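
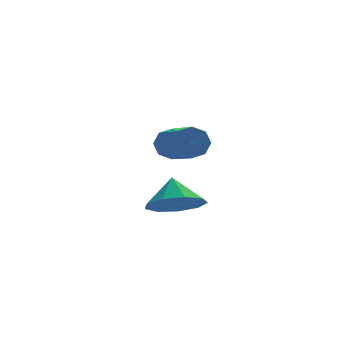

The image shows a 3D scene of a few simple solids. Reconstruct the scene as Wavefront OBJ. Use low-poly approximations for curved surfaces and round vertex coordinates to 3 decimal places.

v -1.236 0.406 2.386
v -0.819 0.295 1.9
v -0.467 -1.657 2.648
v -0.884 -1.546 3.134
v -0.597 0.488 2.3
v -0.245 -1.464 3.049
v -0.749 0.634 2.751
v -0.397 -1.318 3.5
v -1.186 0.646 2.988
v -0.835 -1.306 3.736
v -1.653 0.517 2.872
v -1.301 -1.435 3.62
v -1.875 0.324 2.471
v -1.523 -1.628 3.22
v -1.723 0.178 2.02
v -1.371 -1.774 2.769
v -1.285 0.166 1.784
v -0.934 -1.786 2.532
v -1.717 -3.885 1.391
v -0.964 -4.374 1.809
v -1.743 -3.175 2.269
v -0.727 -3.878 1.414
v -0.953 -3.385 1.008
v -1.537 -3.126 0.782
v -2.204 -3.223 0.84
v -2.644 -3.629 1.156
v -2.65 -4.156 1.582
v -2.219 -4.556 1.919
v -1.554 -4.642 2.008
f 2 1 5
f 2 5 3
f 3 5 6
f 3 6 4
f 5 1 7
f 5 7 6
f 6 7 8
f 6 8 4
f 7 1 9
f 7 9 8
f 8 9 10
f 8 10 4
f 9 1 11
f 9 11 10
f 10 11 12
f 10 12 4
f 11 1 13
f 11 13 12
f 12 13 14
f 12 14 4
f 13 1 15
f 13 15 14
f 14 15 16
f 14 16 4
f 15 1 17
f 15 17 16
f 16 17 18
f 16 18 4
f 17 1 2
f 17 2 18
f 18 2 3
f 18 3 4
f 20 19 22
f 20 22 21
f 22 19 23
f 22 23 21
f 23 19 24
f 23 24 21
f 24 19 25
f 24 25 21
f 25 19 26
f 25 26 21
f 26 19 27
f 26 27 21
f 27 19 28
f 27 28 21
f 28 19 29
f 28 29 21
f 29 19 20
f 29 20 21



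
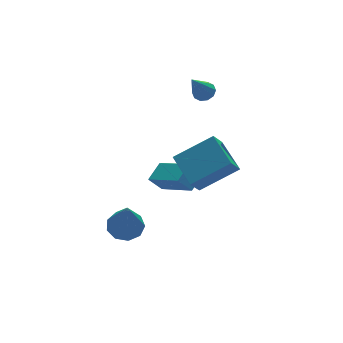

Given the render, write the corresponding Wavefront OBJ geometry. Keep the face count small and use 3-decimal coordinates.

v 2.493 0.3 1.543
v 2.817 0.578 1.822
v 1.707 -0.08 2.837
v 2.579 0.766 1.733
v 2.309 0.775 1.571
v 2.109 0.603 1.399
v 2.055 0.315 1.282
v 2.169 0.022 1.265
v 2.406 -0.166 1.354
v 2.677 -0.175 1.516
v 2.877 -0.003 1.688
v 2.93 0.285 1.805
v -2.284 -1.968 -3.382
v -1.535 -1.842 -3.202
v -2.616 -2.832 -1.398
v -1.829 -1.418 -3.066
v -2.336 -1.251 -3.079
v -2.818 -1.419 -3.233
v -3.05 -1.844 -3.457
v -2.924 -2.327 -3.646
v -2.498 -2.641 -3.712
v -1.972 -2.641 -3.623
v -1.592 -2.325 -3.422
v 0.782 -4.983 1.605
v 0.799 -3.526 2.163
v -0.789 -4.604 0.663
v -0.772 -3.147 1.221
v 1.352 -4.673 0.779
v 1.369 -3.216 1.337
v -0.219 -4.294 -0.163
v -0.202 -2.837 0.395
v 0.883 -1.668 -2.71
v 0.388 -1.403 -2.085
v 0.439 0.109 -3.815
v -0.056 0.374 -3.19
v 1.656 -1.214 -2.29
v 1.161 -0.949 -1.665
v 1.212 0.563 -3.395
v 0.717 0.828 -2.77
f 2 1 4
f 2 4 3
f 4 1 5
f 4 5 3
f 5 1 6
f 5 6 3
f 6 1 7
f 6 7 3
f 7 1 8
f 7 8 3
f 8 1 9
f 8 9 3
f 9 1 10
f 9 10 3
f 10 1 11
f 10 11 3
f 11 1 12
f 11 12 3
f 12 1 2
f 12 2 3
f 14 13 16
f 14 16 15
f 16 13 17
f 16 17 15
f 17 13 18
f 17 18 15
f 18 13 19
f 18 19 15
f 19 13 20
f 19 20 15
f 20 13 21
f 20 21 15
f 21 13 22
f 21 22 15
f 22 13 23
f 22 23 15
f 23 13 14
f 23 14 15
f 25 27 24
f 28 25 24
f 24 27 26
f 26 28 24
f 25 31 27
f 29 25 28
f 29 31 25
f 27 31 26
f 30 28 26
f 26 31 30
f 30 29 28
f 31 29 30
f 33 35 32
f 36 33 32
f 32 35 34
f 34 36 32
f 33 39 35
f 37 33 36
f 37 39 33
f 35 39 34
f 38 36 34
f 34 39 38
f 38 37 36
f 39 37 38



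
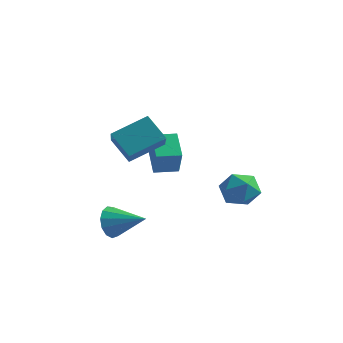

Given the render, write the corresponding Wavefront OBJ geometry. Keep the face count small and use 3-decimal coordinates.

v -1.971 -2.314 0.967
v -0.886 -3.807 2.052
v -0.945 -0.933 1.843
v 0.139 -2.426 2.927
v -0.939 -2.374 -0.147
v 0.145 -3.867 0.937
v 0.086 -0.993 0.728
v 1.171 -2.486 1.813
v -2.285 1.473 -2.447
v -3.244 2.465 -1.561
v -1.399 2.327 -2.444
v -2.359 3.319 -1.558
v -1.661 0.821 -1.042
v -2.621 1.813 -0.156
v -0.776 1.675 -1.039
v -1.735 2.667 -0.153
v 2.097 1.843 -1.876
v 2.898 2.122 -2.514
v 2.582 0.198 -1.986
v 3.383 0.477 -2.624
v 3.399 0.756 -1.6
v 3.099 1.773 -1.532
v 2.381 0.547 -2.968
v 2.081 1.564 -2.9
v 3.074 1.321 -3.189
v 3.703 1.45 -2.344
v 1.777 0.87 -2.156
v 2.406 0.999 -1.311
v -1.462 -3.059 -3.832
v -1.152 -3.422 -4.63
v 0.262 -2.781 -3.288
v -1.208 -2.908 -4.714
v -1.345 -2.442 -4.518
v -1.519 -2.171 -4.105
v -1.675 -2.182 -3.604
v -1.764 -2.472 -3.177
v -1.757 -2.948 -2.957
v -1.656 -3.459 -3.016
v -1.494 -3.843 -3.333
v -1.322 -3.978 -3.809
v -1.194 -3.821 -4.293
f 2 4 1
f 5 2 1
f 1 4 3
f 3 5 1
f 2 8 4
f 6 2 5
f 6 8 2
f 4 8 3
f 7 5 3
f 3 8 7
f 7 6 5
f 8 6 7
f 10 12 9
f 13 10 9
f 9 12 11
f 11 13 9
f 10 16 12
f 14 10 13
f 14 16 10
f 12 16 11
f 15 13 11
f 11 16 15
f 15 14 13
f 16 14 15
f 17 28 22
f 17 22 18
f 17 18 24
f 17 24 27
f 17 27 28
f 18 22 26
f 22 28 21
f 28 27 19
f 27 24 23
f 24 18 25
f 20 26 21
f 20 21 19
f 20 19 23
f 20 23 25
f 20 25 26
f 21 26 22
f 19 21 28
f 23 19 27
f 25 23 24
f 26 25 18
f 30 29 32
f 30 32 31
f 32 29 33
f 32 33 31
f 33 29 34
f 33 34 31
f 34 29 35
f 34 35 31
f 35 29 36
f 35 36 31
f 36 29 37
f 36 37 31
f 37 29 38
f 37 38 31
f 38 29 39
f 38 39 31
f 39 29 40
f 39 40 31
f 40 29 41
f 40 41 31
f 41 29 30
f 41 30 31



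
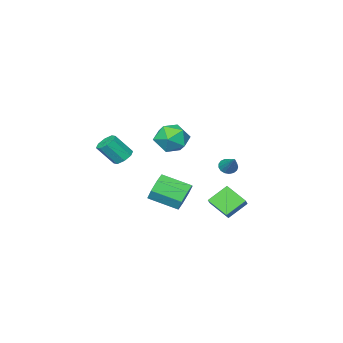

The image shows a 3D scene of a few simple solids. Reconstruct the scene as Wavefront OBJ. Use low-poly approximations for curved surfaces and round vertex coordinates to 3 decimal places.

v 0.603 1.543 -0.626
v 0.942 2.092 0.071
v 1.855 0.726 0.703
v 1.517 0.177 0.006
v 0.321 1.761 0.254
v 1.234 0.396 0.886
v -0.135 1.303 -0.078
v 0.779 -0.063 0.554
v -0.158 0.985 -0.731
v 0.755 -0.381 -0.1
v 0.265 0.994 -1.323
v 1.178 -0.372 -0.691
v 0.886 1.324 -1.506
v 1.799 -0.041 -0.874
v 1.341 1.783 -1.174
v 2.255 0.417 -0.542
v 1.365 2.101 -0.52
v 2.278 0.735 0.111
v 2.797 -0.863 2.194
v 3.168 -0.329 2.217
v 3.893 -0.883 3.37
v 3.523 -1.417 3.346
v 2.757 -0.289 2.495
v 3.483 -0.842 3.648
v 2.37 -0.584 2.597
v 3.096 -1.138 3.749
v 2.233 -1.043 2.462
v 2.959 -1.597 3.615
v 2.427 -1.397 2.17
v 3.152 -1.951 3.323
v 2.837 -1.438 1.892
v 3.563 -1.991 3.045
v 3.224 -1.142 1.791
v 3.95 -1.696 2.943
v 3.361 -0.683 1.925
v 4.087 -1.237 3.078
v -3.297 0.72 0.279
v -2.792 0.662 0.07
v -2.743 1.8 1.321
v -2.898 0.855 -0.074
v -3.095 1.017 -0.137
v -3.339 1.111 -0.105
v -3.573 1.116 0.015
v -3.744 1.029 0.196
v -3.813 0.872 0.396
v -3.763 0.68 0.569
v -3.607 0.497 0.675
v -3.38 0.365 0.691
v -3.134 0.314 0.613
v -2.925 0.356 0.458
v -2.802 0.482 0.262
v -3.578 -2.621 1.422
v -2.798 -2.379 2.212
v -2.422 -3.821 0.648
v -1.642 -3.579 1.438
v -2.588 -4.139 1.725
v -3.302 -3.397 2.204
v -1.918 -2.803 0.656
v -2.632 -2.061 1.135
v -1.772 -2.492 1.738
v -2.186 -3.318 2.399
v -3.034 -2.882 0.461
v -3.448 -3.708 1.122
v -0.021 2.783 -0.814
v -1.071 3.114 0.018
v -0.241 3.959 -1.56
v -1.291 4.29 -0.727
v 0.571 3.25 -0.253
v -0.479 3.581 0.58
v 0.351 4.426 -0.998
v -0.699 4.757 -0.166
f 2 1 5
f 2 5 3
f 3 5 6
f 3 6 4
f 5 1 7
f 5 7 6
f 6 7 8
f 6 8 4
f 7 1 9
f 7 9 8
f 8 9 10
f 8 10 4
f 9 1 11
f 9 11 10
f 10 11 12
f 10 12 4
f 11 1 13
f 11 13 12
f 12 13 14
f 12 14 4
f 13 1 15
f 13 15 14
f 14 15 16
f 14 16 4
f 15 1 17
f 15 17 16
f 16 17 18
f 16 18 4
f 17 1 2
f 17 2 18
f 18 2 3
f 18 3 4
f 20 19 23
f 20 23 21
f 21 23 24
f 21 24 22
f 23 19 25
f 23 25 24
f 24 25 26
f 24 26 22
f 25 19 27
f 25 27 26
f 26 27 28
f 26 28 22
f 27 19 29
f 27 29 28
f 28 29 30
f 28 30 22
f 29 19 31
f 29 31 30
f 30 31 32
f 30 32 22
f 31 19 33
f 31 33 32
f 32 33 34
f 32 34 22
f 33 19 35
f 33 35 34
f 34 35 36
f 34 36 22
f 35 19 20
f 35 20 36
f 36 20 21
f 36 21 22
f 38 37 40
f 38 40 39
f 40 37 41
f 40 41 39
f 41 37 42
f 41 42 39
f 42 37 43
f 42 43 39
f 43 37 44
f 43 44 39
f 44 37 45
f 44 45 39
f 45 37 46
f 45 46 39
f 46 37 47
f 46 47 39
f 47 37 48
f 47 48 39
f 48 37 49
f 48 49 39
f 49 37 50
f 49 50 39
f 50 37 51
f 50 51 39
f 51 37 38
f 51 38 39
f 52 63 57
f 52 57 53
f 52 53 59
f 52 59 62
f 52 62 63
f 53 57 61
f 57 63 56
f 63 62 54
f 62 59 58
f 59 53 60
f 55 61 56
f 55 56 54
f 55 54 58
f 55 58 60
f 55 60 61
f 56 61 57
f 54 56 63
f 58 54 62
f 60 58 59
f 61 60 53
f 65 67 64
f 68 65 64
f 64 67 66
f 66 68 64
f 65 71 67
f 69 65 68
f 69 71 65
f 67 71 66
f 70 68 66
f 66 71 70
f 70 69 68
f 71 69 70



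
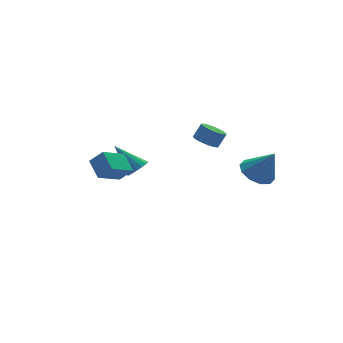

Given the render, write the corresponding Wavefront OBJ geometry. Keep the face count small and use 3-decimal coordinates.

v -1.138 2.937 -4.442
v -0.493 3.317 -4.401
v -1.962 4.183 -3.038
v -0.676 3.486 -4.659
v -0.965 3.53 -4.867
v -1.294 3.438 -4.978
v -1.587 3.231 -4.966
v -1.777 2.956 -4.834
v -1.821 2.678 -4.612
v -1.709 2.458 -4.352
v -1.466 2.348 -4.111
v -1.147 2.373 -3.947
v -0.827 2.527 -3.896
v -0.578 2.775 -3.97
v -0.458 3.06 -4.152
v 2.991 -3.04 -2.529
v 3.783 -3.556 -3.052
v 3.629 -3.74 -0.871
v 4.008 -2.951 -2.883
v 3.844 -2.38 -2.579
v 3.355 -2.061 -2.256
v 2.727 -2.115 -2.037
v 2.199 -2.523 -2.007
v 1.974 -3.129 -2.176
v 2.138 -3.7 -2.48
v 2.627 -4.019 -2.803
v 3.255 -3.964 -3.021
v -4.81 0.364 -2.546
v -4.772 1.511 -1.894
v -3.324 0.8 -3.401
v -3.286 1.948 -2.75
v -4.214 -0.108 -1.75
v -4.176 1.04 -1.099
v -2.728 0.329 -2.606
v -2.69 1.476 -1.954
v 3.076 2.796 -3.399
v 3.723 2.514 -3.797
v 4.271 2.563 -2.938
v 3.624 2.844 -2.541
v 3.738 2.969 -3.832
v 4.287 3.018 -2.974
v 3.543 3.369 -3.73
v 4.091 3.417 -2.871
v 3.199 3.587 -3.523
v 3.748 3.635 -2.664
v 2.817 3.553 -3.277
v 3.365 3.602 -2.418
v 2.516 3.279 -3.069
v 3.065 3.328 -2.211
v 2.393 2.852 -2.967
v 2.942 2.9 -2.108
v 2.487 2.407 -3.001
v 3.036 2.455 -2.143
v 2.768 2.085 -3.162
v 3.316 2.133 -2.304
v 3.146 1.989 -3.399
v 3.695 2.037 -2.54
v 3.502 2.149 -3.635
v 4.051 2.198 -2.777
f 2 1 4
f 2 4 3
f 4 1 5
f 4 5 3
f 5 1 6
f 5 6 3
f 6 1 7
f 6 7 3
f 7 1 8
f 7 8 3
f 8 1 9
f 8 9 3
f 9 1 10
f 9 10 3
f 10 1 11
f 10 11 3
f 11 1 12
f 11 12 3
f 12 1 13
f 12 13 3
f 13 1 14
f 13 14 3
f 14 1 15
f 14 15 3
f 15 1 2
f 15 2 3
f 17 16 19
f 17 19 18
f 19 16 20
f 19 20 18
f 20 16 21
f 20 21 18
f 21 16 22
f 21 22 18
f 22 16 23
f 22 23 18
f 23 16 24
f 23 24 18
f 24 16 25
f 24 25 18
f 25 16 26
f 25 26 18
f 26 16 27
f 26 27 18
f 27 16 17
f 27 17 18
f 29 31 28
f 32 29 28
f 28 31 30
f 30 32 28
f 29 35 31
f 33 29 32
f 33 35 29
f 31 35 30
f 34 32 30
f 30 35 34
f 34 33 32
f 35 33 34
f 37 36 40
f 37 40 38
f 38 40 41
f 38 41 39
f 40 36 42
f 40 42 41
f 41 42 43
f 41 43 39
f 42 36 44
f 42 44 43
f 43 44 45
f 43 45 39
f 44 36 46
f 44 46 45
f 45 46 47
f 45 47 39
f 46 36 48
f 46 48 47
f 47 48 49
f 47 49 39
f 48 36 50
f 48 50 49
f 49 50 51
f 49 51 39
f 50 36 52
f 50 52 51
f 51 52 53
f 51 53 39
f 52 36 54
f 52 54 53
f 53 54 55
f 53 55 39
f 54 36 56
f 54 56 55
f 55 56 57
f 55 57 39
f 56 36 58
f 56 58 57
f 57 58 59
f 57 59 39
f 58 36 37
f 58 37 59
f 59 37 38
f 59 38 39



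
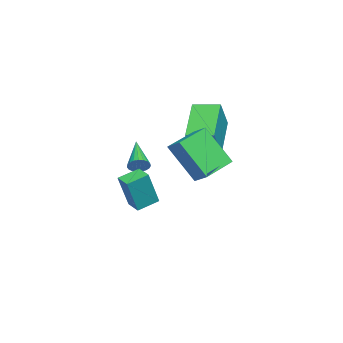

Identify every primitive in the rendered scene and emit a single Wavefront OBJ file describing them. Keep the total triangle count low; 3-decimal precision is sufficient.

v -1.114 -0.938 -2.083
v -0.843 -0.874 -1.62
v -2.626 -1.502 -1.117
v -0.936 -0.672 -1.648
v -1.06 -0.516 -1.751
v -1.193 -0.432 -1.911
v -1.313 -0.436 -2.101
v -1.398 -0.527 -2.288
v -1.435 -0.689 -2.439
v -1.416 -0.894 -2.529
v -1.344 -1.107 -2.541
v -1.233 -1.29 -2.475
v -1.102 -1.413 -2.34
v -0.972 -1.453 -2.161
v -0.867 -1.405 -1.969
v -0.805 -1.275 -1.796
v -0.796 -1.088 -1.673
v 2.651 2.571 1.514
v 3.038 3.187 1.934
v 2.723 3.766 -0.308
v 3.109 4.382 0.112
v 4.231 1.858 1.108
v 4.617 2.474 1.528
v 4.302 3.053 -0.714
v 4.689 3.669 -0.294
v -1.492 -0.537 -3.983
v -0.807 -0.835 -2.138
v -0.905 0.067 -4.102
v -0.221 -0.232 -2.258
v -0.759 -1.328 -4.382
v -0.075 -1.627 -2.538
v -0.173 -0.725 -4.502
v 0.512 -1.023 -2.657
v -0.047 1.855 -0.714
v -1.803 1.71 0.586
v -0.084 3.141 -0.621
v -1.841 2.996 0.679
v 1.021 1.784 0.721
v -0.736 1.639 2.021
v 0.983 3.07 0.814
v -0.773 2.925 2.114
f 2 1 4
f 2 4 3
f 4 1 5
f 4 5 3
f 5 1 6
f 5 6 3
f 6 1 7
f 6 7 3
f 7 1 8
f 7 8 3
f 8 1 9
f 8 9 3
f 9 1 10
f 9 10 3
f 10 1 11
f 10 11 3
f 11 1 12
f 11 12 3
f 12 1 13
f 12 13 3
f 13 1 14
f 13 14 3
f 14 1 15
f 14 15 3
f 15 1 16
f 15 16 3
f 16 1 17
f 16 17 3
f 17 1 2
f 17 2 3
f 19 21 18
f 22 19 18
f 18 21 20
f 20 22 18
f 19 25 21
f 23 19 22
f 23 25 19
f 21 25 20
f 24 22 20
f 20 25 24
f 24 23 22
f 25 23 24
f 27 29 26
f 30 27 26
f 26 29 28
f 28 30 26
f 27 33 29
f 31 27 30
f 31 33 27
f 29 33 28
f 32 30 28
f 28 33 32
f 32 31 30
f 33 31 32
f 35 37 34
f 38 35 34
f 34 37 36
f 36 38 34
f 35 41 37
f 39 35 38
f 39 41 35
f 37 41 36
f 40 38 36
f 36 41 40
f 40 39 38
f 41 39 40



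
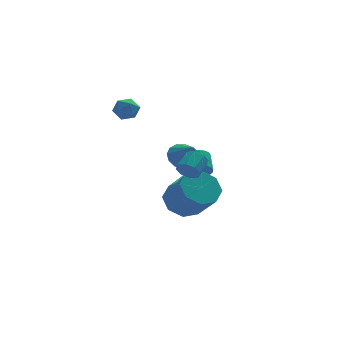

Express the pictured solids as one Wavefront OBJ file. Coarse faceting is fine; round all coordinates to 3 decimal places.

v -2.325 -3.794 1.388
v -1.888 -3.929 0.999
v -1.299 -3.241 1.423
v -1.735 -3.106 1.812
v -2.165 -3.596 0.845
v -1.575 -2.908 1.268
v -2.535 -3.38 1.008
v -1.946 -2.692 1.432
v -2.782 -3.406 1.395
v -2.193 -2.718 1.818
v -2.761 -3.659 1.777
v -2.172 -2.971 2.201
v -2.485 -3.992 1.932
v -1.895 -3.304 2.355
v -2.114 -4.208 1.768
v -1.525 -3.52 2.192
v -1.867 -4.182 1.382
v -1.278 -3.494 1.805
v -0.208 2.268 -1.768
v 0.472 2.257 -1.884
v 0.589 3.221 -1.287
v -0.092 3.232 -1.172
v 0.385 2.399 -2.096
v 0.502 3.363 -1.499
v 0.208 2.52 -2.258
v 0.324 3.485 -1.661
v -0.033 2.604 -2.345
v 0.084 3.568 -1.748
v -0.3 2.636 -2.345
v -0.184 3.6 -1.748
v -0.554 2.612 -2.257
v -0.437 3.576 -1.66
v -0.754 2.536 -2.094
v -0.638 3.5 -1.498
v -0.872 2.419 -1.882
v -0.755 3.383 -1.286
v -0.889 2.279 -1.653
v -0.772 3.243 -1.056
v -0.802 2.137 -1.441
v -0.685 3.101 -0.844
v -0.624 2.015 -1.279
v -0.508 2.98 -0.682
v -0.384 1.932 -1.192
v -0.267 2.896 -0.595
v -0.116 1.9 -1.192
v 0 2.864 -0.595
v 0.137 1.924 -1.28
v 0.254 2.888 -0.683
v 0.338 2 -1.442
v 0.454 2.964 -0.846
v 0.455 2.117 -1.654
v 0.572 3.081 -1.058
v -1.201 1.318 -0.198
v -0.6 1.863 0.114
v -0.959 0.502 0.758
v -0.983 1.985 0.316
v -1.425 1.928 0.38
v -1.808 1.708 0.289
v -2.027 1.383 0.068
v -2.026 1.041 -0.225
v -1.803 0.773 -0.51
v -1.42 0.65 -0.712
v -0.977 0.707 -0.776
v -0.595 0.927 -0.685
v -0.376 1.252 -0.464
v -0.377 1.595 -0.171
v -1.284 1.149 -3.05
v -0.703 0.575 -3.787
v -0.175 -0.764 -2.327
v -0.756 -0.189 -1.59
v -0.244 1.17 -3.407
v 0.284 -0.169 -1.948
v -0.394 1.753 -2.819
v 0.134 0.414 -1.359
v -1.065 1.982 -2.365
v -0.537 0.643 -0.906
v -1.865 1.724 -2.313
v -1.337 0.385 -0.853
v -2.324 1.129 -2.692
v -1.796 -0.21 -1.233
v -2.174 0.546 -3.281
v -1.646 -0.793 -1.821
v -1.503 0.317 -3.734
v -0.975 -1.022 -2.275
v -4.053 1.876 2.669
v -3.477 1.937 3.071
v -4.423 1.023 3.329
v -3.847 1.084 3.731
v -4.336 1.592 3.736
v -4.107 2.118 3.328
v -3.793 0.842 3.072
v -3.564 1.368 2.664
v -3.316 1.298 3.319
v -3.652 1.761 3.73
v -4.248 1.199 2.67
v -4.584 1.662 3.081
f 2 1 5
f 2 5 3
f 3 5 6
f 3 6 4
f 5 1 7
f 5 7 6
f 6 7 8
f 6 8 4
f 7 1 9
f 7 9 8
f 8 9 10
f 8 10 4
f 9 1 11
f 9 11 10
f 10 11 12
f 10 12 4
f 11 1 13
f 11 13 12
f 12 13 14
f 12 14 4
f 13 1 15
f 13 15 14
f 14 15 16
f 14 16 4
f 15 1 17
f 15 17 16
f 16 17 18
f 16 18 4
f 17 1 2
f 17 2 18
f 18 2 3
f 18 3 4
f 20 19 23
f 20 23 21
f 21 23 24
f 21 24 22
f 23 19 25
f 23 25 24
f 24 25 26
f 24 26 22
f 25 19 27
f 25 27 26
f 26 27 28
f 26 28 22
f 27 19 29
f 27 29 28
f 28 29 30
f 28 30 22
f 29 19 31
f 29 31 30
f 30 31 32
f 30 32 22
f 31 19 33
f 31 33 32
f 32 33 34
f 32 34 22
f 33 19 35
f 33 35 34
f 34 35 36
f 34 36 22
f 35 19 37
f 35 37 36
f 36 37 38
f 36 38 22
f 37 19 39
f 37 39 38
f 38 39 40
f 38 40 22
f 39 19 41
f 39 41 40
f 40 41 42
f 40 42 22
f 41 19 43
f 41 43 42
f 42 43 44
f 42 44 22
f 43 19 45
f 43 45 44
f 44 45 46
f 44 46 22
f 45 19 47
f 45 47 46
f 46 47 48
f 46 48 22
f 47 19 49
f 47 49 48
f 48 49 50
f 48 50 22
f 49 19 51
f 49 51 50
f 50 51 52
f 50 52 22
f 51 19 20
f 51 20 52
f 52 20 21
f 52 21 22
f 54 53 56
f 54 56 55
f 56 53 57
f 56 57 55
f 57 53 58
f 57 58 55
f 58 53 59
f 58 59 55
f 59 53 60
f 59 60 55
f 60 53 61
f 60 61 55
f 61 53 62
f 61 62 55
f 62 53 63
f 62 63 55
f 63 53 64
f 63 64 55
f 64 53 65
f 64 65 55
f 65 53 66
f 65 66 55
f 66 53 54
f 66 54 55
f 68 67 71
f 68 71 69
f 69 71 72
f 69 72 70
f 71 67 73
f 71 73 72
f 72 73 74
f 72 74 70
f 73 67 75
f 73 75 74
f 74 75 76
f 74 76 70
f 75 67 77
f 75 77 76
f 76 77 78
f 76 78 70
f 77 67 79
f 77 79 78
f 78 79 80
f 78 80 70
f 79 67 81
f 79 81 80
f 80 81 82
f 80 82 70
f 81 67 83
f 81 83 82
f 82 83 84
f 82 84 70
f 83 67 68
f 83 68 84
f 84 68 69
f 84 69 70
f 85 96 90
f 85 90 86
f 85 86 92
f 85 92 95
f 85 95 96
f 86 90 94
f 90 96 89
f 96 95 87
f 95 92 91
f 92 86 93
f 88 94 89
f 88 89 87
f 88 87 91
f 88 91 93
f 88 93 94
f 89 94 90
f 87 89 96
f 91 87 95
f 93 91 92
f 94 93 86



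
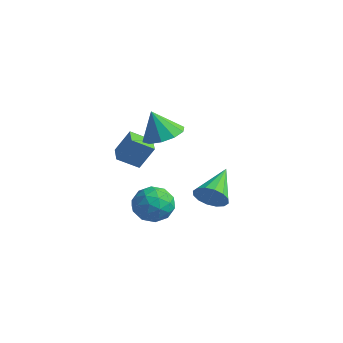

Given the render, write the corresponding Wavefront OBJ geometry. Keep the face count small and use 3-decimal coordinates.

v -4.162 0.567 -2.484
v -3.191 0.778 -2.052
v -4.069 -1.078 -1.888
v -3.098 -0.867 -1.456
v -3.987 -0.41 -1.04
v -4.045 0.607 -1.408
v -3.215 -0.907 -2.532
v -3.273 0.11 -2.9
v -2.606 -0.133 -2.082
v -3.083 0.174 -1.16
v -4.177 -0.474 -2.78
v -4.654 -0.167 -1.858
v -3.684 0.817 -2.32
v -3.576 -1.117 -1.62
v -4.098 -0.848 -1.375
v -3.528 -0.724 -1.121
v -4.186 0.717 -1.942
v -3.616 0.841 -1.688
v -4.084 0.142 -1.093
v -3.644 -1.141 -2.252
v -3.074 -1.017 -1.998
v -3.732 0.424 -2.819
v -3.162 0.548 -2.565
v -3.176 -0.442 -2.847
v -2.77 0.405 -2.084
v -2.716 -0.562 -1.734
v -2.785 -0.585 -2.366
v -2.818 0.013 -2.583
v -3.051 0.586 -1.542
v -2.996 -0.381 -1.192
v -3.519 -0.112 -0.947
v -3.552 0.486 -1.163
v -2.707 0.051 -1.559
v -4.264 0.081 -2.748
v -4.209 -0.886 -2.398
v -3.708 -0.786 -2.777
v -3.741 -0.188 -2.993
v -4.544 0.262 -2.206
v -4.49 -0.705 -1.856
v -4.442 -0.313 -1.357
v -4.475 0.285 -1.574
v -4.553 -0.351 -2.381
v -2.538 -0.505 3.189
v -1.676 -0.106 3.562
v -3.002 -0.815 4.591
v -2.104 0.356 3.523
v -2.697 0.489 3.355
v -3.229 0.242 3.125
v -3.497 -0.29 2.918
v -3.399 -0.904 2.815
v -2.971 -1.366 2.855
v -2.378 -1.498 3.022
v -1.846 -1.252 3.253
v -1.578 -0.72 3.459
v -1.249 1.212 -1.016
v -0.81 1.031 -0.275
v -2.011 2.928 -0.144
v -0.524 1.284 -0.524
v -0.432 1.517 -0.904
v -0.559 1.669 -1.314
v -0.871 1.699 -1.644
v -1.285 1.597 -1.806
v -1.689 1.393 -1.756
v -1.975 1.14 -1.508
v -2.067 0.906 -1.128
v -1.94 0.754 -0.718
v -1.628 0.725 -0.388
v -1.214 0.826 -0.226
v -3.82 -0.918 1.287
v -4.44 -1.731 1.895
v -3.398 -0.372 2.448
v -4.018 -1.186 3.056
v -2.962 -1.574 1.284
v -3.582 -2.388 1.892
v -2.54 -1.029 2.445
v -3.16 -1.842 3.053
f 1 38 17
f 38 12 41
f 17 41 6
f 38 41 17
f 1 17 13
f 17 6 18
f 13 18 2
f 17 18 13
f 1 13 22
f 13 2 23
f 22 23 8
f 13 23 22
f 1 22 34
f 22 8 37
f 34 37 11
f 22 37 34
f 1 34 38
f 34 11 42
f 38 42 12
f 34 42 38
f 2 18 29
f 18 6 32
f 29 32 10
f 18 32 29
f 6 41 19
f 41 12 40
f 19 40 5
f 41 40 19
f 12 42 39
f 42 11 35
f 39 35 3
f 42 35 39
f 11 37 36
f 37 8 24
f 36 24 7
f 37 24 36
f 8 23 28
f 23 2 25
f 28 25 9
f 23 25 28
f 4 30 16
f 30 10 31
f 16 31 5
f 30 31 16
f 4 16 14
f 16 5 15
f 14 15 3
f 16 15 14
f 4 14 21
f 14 3 20
f 21 20 7
f 14 20 21
f 4 21 26
f 21 7 27
f 26 27 9
f 21 27 26
f 4 26 30
f 26 9 33
f 30 33 10
f 26 33 30
f 5 31 19
f 31 10 32
f 19 32 6
f 31 32 19
f 3 15 39
f 15 5 40
f 39 40 12
f 15 40 39
f 7 20 36
f 20 3 35
f 36 35 11
f 20 35 36
f 9 27 28
f 27 7 24
f 28 24 8
f 27 24 28
f 10 33 29
f 33 9 25
f 29 25 2
f 33 25 29
f 44 43 46
f 44 46 45
f 46 43 47
f 46 47 45
f 47 43 48
f 47 48 45
f 48 43 49
f 48 49 45
f 49 43 50
f 49 50 45
f 50 43 51
f 50 51 45
f 51 43 52
f 51 52 45
f 52 43 53
f 52 53 45
f 53 43 54
f 53 54 45
f 54 43 44
f 54 44 45
f 56 55 58
f 56 58 57
f 58 55 59
f 58 59 57
f 59 55 60
f 59 60 57
f 60 55 61
f 60 61 57
f 61 55 62
f 61 62 57
f 62 55 63
f 62 63 57
f 63 55 64
f 63 64 57
f 64 55 65
f 64 65 57
f 65 55 66
f 65 66 57
f 66 55 67
f 66 67 57
f 67 55 68
f 67 68 57
f 68 55 56
f 68 56 57
f 70 72 69
f 73 70 69
f 69 72 71
f 71 73 69
f 70 76 72
f 74 70 73
f 74 76 70
f 72 76 71
f 75 73 71
f 71 76 75
f 75 74 73
f 76 74 75



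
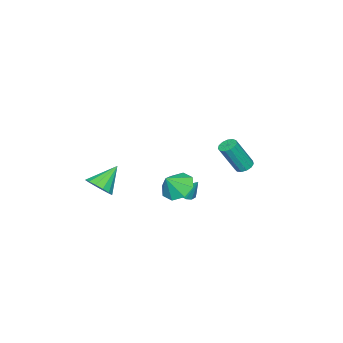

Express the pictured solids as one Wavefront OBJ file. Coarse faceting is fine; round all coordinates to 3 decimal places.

v 3.806 -3.697 1.7
v 4.327 -3.068 2.077
v 2.554 -3.343 2.84
v 4.089 -2.844 1.745
v 3.775 -2.849 1.401
v 3.469 -3.081 1.138
v 3.253 -3.478 1.025
v 3.186 -3.934 1.093
v 3.285 -4.327 1.323
v 3.523 -4.551 1.655
v 3.838 -4.546 1.999
v 4.143 -4.314 2.263
v 4.359 -3.916 2.376
v 4.426 -3.46 2.308
v -4.148 0.596 0.702
v -3.602 0.747 0.538
v -2.866 0.075 2.375
v -3.412 -0.076 2.538
v -3.732 1.014 0.688
v -2.996 0.342 2.525
v -3.994 1.148 0.842
v -3.258 0.476 2.679
v -4.305 1.107 0.952
v -3.569 0.434 2.788
v -4.567 0.904 0.982
v -3.83 0.231 2.819
v -4.695 0.603 0.923
v -3.959 -0.07 2.76
v -4.65 0.3 0.794
v -3.913 -0.373 2.631
v -4.445 0.091 0.636
v -3.709 -0.582 2.472
v -4.146 0.042 0.498
v -3.41 -0.63 2.335
v -3.848 0.17 0.425
v -3.112 -0.503 2.262
v -3.645 0.433 0.44
v -2.909 -0.24 2.277
v 0.094 -0.456 0.412
v 0.506 -0.781 0.576
v 0.226 0.316 1.608
v 0.64 -0.526 0.397
v 0.565 -0.243 0.223
v 0.311 -0.042 0.121
v -0.026 0.001 0.13
v -0.317 -0.13 0.247
v -0.451 -0.386 0.427
v -0.376 -0.668 0.6
v -0.122 -0.87 0.702
v 0.215 -0.913 0.693
v 3.189 0.92 3.044
v 3.982 1.086 2.458
v 3.931 0.66 3.976
v 3.748 1.718 2.821
v 3.187 1.883 3.314
v 2.627 1.484 3.649
v 2.395 0.754 3.63
v 2.629 0.122 3.267
v 3.19 -0.043 2.774
v 3.751 0.357 2.439
f 2 1 4
f 2 4 3
f 4 1 5
f 4 5 3
f 5 1 6
f 5 6 3
f 6 1 7
f 6 7 3
f 7 1 8
f 7 8 3
f 8 1 9
f 8 9 3
f 9 1 10
f 9 10 3
f 10 1 11
f 10 11 3
f 11 1 12
f 11 12 3
f 12 1 13
f 12 13 3
f 13 1 14
f 13 14 3
f 14 1 2
f 14 2 3
f 16 15 19
f 16 19 17
f 17 19 20
f 17 20 18
f 19 15 21
f 19 21 20
f 20 21 22
f 20 22 18
f 21 15 23
f 21 23 22
f 22 23 24
f 22 24 18
f 23 15 25
f 23 25 24
f 24 25 26
f 24 26 18
f 25 15 27
f 25 27 26
f 26 27 28
f 26 28 18
f 27 15 29
f 27 29 28
f 28 29 30
f 28 30 18
f 29 15 31
f 29 31 30
f 30 31 32
f 30 32 18
f 31 15 33
f 31 33 32
f 32 33 34
f 32 34 18
f 33 15 35
f 33 35 34
f 34 35 36
f 34 36 18
f 35 15 37
f 35 37 36
f 36 37 38
f 36 38 18
f 37 15 16
f 37 16 38
f 38 16 17
f 38 17 18
f 40 39 42
f 40 42 41
f 42 39 43
f 42 43 41
f 43 39 44
f 43 44 41
f 44 39 45
f 44 45 41
f 45 39 46
f 45 46 41
f 46 39 47
f 46 47 41
f 47 39 48
f 47 48 41
f 48 39 49
f 48 49 41
f 49 39 50
f 49 50 41
f 50 39 40
f 50 40 41
f 52 51 54
f 52 54 53
f 54 51 55
f 54 55 53
f 55 51 56
f 55 56 53
f 56 51 57
f 56 57 53
f 57 51 58
f 57 58 53
f 58 51 59
f 58 59 53
f 59 51 60
f 59 60 53
f 60 51 52
f 60 52 53



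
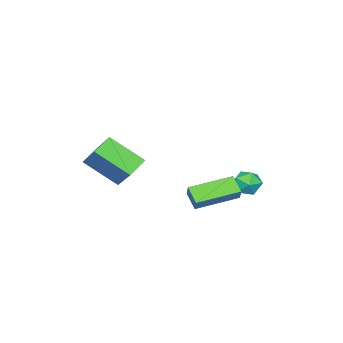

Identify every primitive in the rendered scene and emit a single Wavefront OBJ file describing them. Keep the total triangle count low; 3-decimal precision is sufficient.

v 3.477 -2.717 2.515
v 2.447 -2.582 3.032
v 3.078 -1.083 1.292
v 2.048 -0.948 1.808
v 4.292 -1.532 3.832
v 3.262 -1.397 4.348
v 3.893 0.102 2.608
v 2.863 0.237 3.125
v 1.469 3.896 2.077
v 1.888 4.198 2.739
v 1.912 4.562 1.493
v 2.332 4.863 2.156
v 3.048 2.517 1.704
v 3.468 2.818 2.367
v 3.492 3.182 1.121
v 3.911 3.484 1.783
v -0.964 3.948 0.623
v -0.627 4.354 1.209
v -0.313 2.906 0.971
v 0.024 3.312 1.557
v -0.745 3.141 1.587
v -1.147 3.784 1.373
v 0.207 3.476 0.807
v -0.195 4.119 0.593
v 0.097 4.062 1.323
v -0.492 3.855 1.805
v -0.448 3.405 0.375
v -1.037 3.198 0.857
f 2 4 1
f 5 2 1
f 1 4 3
f 3 5 1
f 2 8 4
f 6 2 5
f 6 8 2
f 4 8 3
f 7 5 3
f 3 8 7
f 7 6 5
f 8 6 7
f 10 12 9
f 13 10 9
f 9 12 11
f 11 13 9
f 10 16 12
f 14 10 13
f 14 16 10
f 12 16 11
f 15 13 11
f 11 16 15
f 15 14 13
f 16 14 15
f 17 28 22
f 17 22 18
f 17 18 24
f 17 24 27
f 17 27 28
f 18 22 26
f 22 28 21
f 28 27 19
f 27 24 23
f 24 18 25
f 20 26 21
f 20 21 19
f 20 19 23
f 20 23 25
f 20 25 26
f 21 26 22
f 19 21 28
f 23 19 27
f 25 23 24
f 26 25 18



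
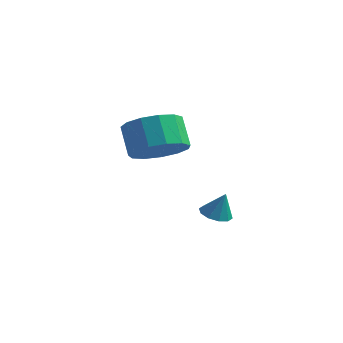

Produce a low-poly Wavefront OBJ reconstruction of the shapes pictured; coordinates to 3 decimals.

v 3.229 -1.217 1.615
v 3.939 -1.752 2.246
v 3.281 -1.337 3.337
v 2.571 -0.803 2.705
v 4.167 -1.187 2.169
v 3.509 -0.772 3.26
v 4.097 -0.631 1.916
v 3.439 -0.216 3.007
v 3.752 -0.262 1.567
v 3.094 0.153 2.658
v 3.241 -0.196 1.233
v 2.582 0.218 2.324
v 2.726 -0.455 1.021
v 2.067 -0.04 2.111
v 2.37 -0.955 0.997
v 1.712 -0.54 2.087
v 2.288 -1.539 1.169
v 1.63 -1.124 2.26
v 2.504 -2.021 1.482
v 1.846 -1.606 2.573
v 2.951 -2.247 1.838
v 2.292 -1.832 2.929
v 3.486 -2.147 2.123
v 2.827 -1.732 3.214
v 3.345 1.918 -2.293
v 3.94 1.833 -2.514
v 3.735 1.982 -1.267
v 3.865 2.222 -2.51
v 3.591 2.494 -2.423
v 3.224 2.546 -2.287
v 2.903 2.358 -2.153
v 2.75 2.002 -2.073
v 2.825 1.614 -2.077
v 3.099 1.342 -2.163
v 3.466 1.289 -2.3
v 3.788 1.477 -2.434
f 2 1 5
f 2 5 3
f 3 5 6
f 3 6 4
f 5 1 7
f 5 7 6
f 6 7 8
f 6 8 4
f 7 1 9
f 7 9 8
f 8 9 10
f 8 10 4
f 9 1 11
f 9 11 10
f 10 11 12
f 10 12 4
f 11 1 13
f 11 13 12
f 12 13 14
f 12 14 4
f 13 1 15
f 13 15 14
f 14 15 16
f 14 16 4
f 15 1 17
f 15 17 16
f 16 17 18
f 16 18 4
f 17 1 19
f 17 19 18
f 18 19 20
f 18 20 4
f 19 1 21
f 19 21 20
f 20 21 22
f 20 22 4
f 21 1 23
f 21 23 22
f 22 23 24
f 22 24 4
f 23 1 2
f 23 2 24
f 24 2 3
f 24 3 4
f 26 25 28
f 26 28 27
f 28 25 29
f 28 29 27
f 29 25 30
f 29 30 27
f 30 25 31
f 30 31 27
f 31 25 32
f 31 32 27
f 32 25 33
f 32 33 27
f 33 25 34
f 33 34 27
f 34 25 35
f 34 35 27
f 35 25 36
f 35 36 27
f 36 25 26
f 36 26 27



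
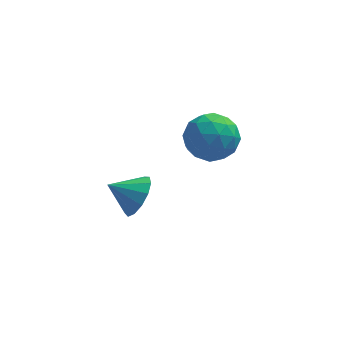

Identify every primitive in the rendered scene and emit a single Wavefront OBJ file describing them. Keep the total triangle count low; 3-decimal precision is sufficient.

v -1.22 -1.306 1.231
v -0.763 -0.82 1.935
v -2.34 -1.234 1.909
v -0.951 -0.444 1.585
v -1.224 -0.342 1.123
v -1.496 -0.546 0.695
v -1.68 -0.991 0.438
v -1.719 -1.537 0.432
v -1.599 -2.009 0.68
v -1.359 -2.258 1.103
v -1.075 -2.205 1.567
v -0.837 -1.866 1.925
v -0.721 -1.35 2.062
v 0.886 3.814 0.712
v 1.93 4.134 0.169
v 1.63 2.026 1.091
v 2.674 2.346 0.548
v 2.358 2.855 1.61
v 1.898 3.96 1.376
v 1.662 2.2 -0.116
v 1.202 3.305 -0.35
v 2.41 3.136 -0.342
v 2.84 3.541 0.725
v 0.72 2.619 0.535
v 1.15 3.024 1.602
v 1.343 4.131 0.407
v 2.217 2.029 0.853
v 2.031 2.328 1.477
v 2.645 2.516 1.158
v 1.324 4.029 1.117
v 1.938 4.217 0.798
v 2.189 3.465 1.645
v 1.622 1.943 0.462
v 2.236 2.131 0.143
v 0.915 3.644 0.102
v 1.529 3.832 -0.217
v 1.371 2.695 -0.385
v 2.239 3.732 -0.212
v 2.676 2.681 0.01
v 2.081 2.596 -0.38
v 1.811 3.245 -0.518
v 2.491 3.971 0.415
v 2.929 2.919 0.637
v 2.743 3.219 1.262
v 2.473 3.868 1.124
v 2.773 3.384 0.114
v 0.631 3.241 0.623
v 1.069 2.189 0.845
v 1.087 2.292 0.136
v 0.817 2.941 -0.002
v 0.884 3.479 1.25
v 1.321 2.428 1.472
v 1.749 2.915 1.778
v 1.479 3.564 1.64
v 0.787 2.776 1.146
f 2 1 4
f 2 4 3
f 4 1 5
f 4 5 3
f 5 1 6
f 5 6 3
f 6 1 7
f 6 7 3
f 7 1 8
f 7 8 3
f 8 1 9
f 8 9 3
f 9 1 10
f 9 10 3
f 10 1 11
f 10 11 3
f 11 1 12
f 11 12 3
f 12 1 13
f 12 13 3
f 13 1 2
f 13 2 3
f 14 51 30
f 51 25 54
f 30 54 19
f 51 54 30
f 14 30 26
f 30 19 31
f 26 31 15
f 30 31 26
f 14 26 35
f 26 15 36
f 35 36 21
f 26 36 35
f 14 35 47
f 35 21 50
f 47 50 24
f 35 50 47
f 14 47 51
f 47 24 55
f 51 55 25
f 47 55 51
f 15 31 42
f 31 19 45
f 42 45 23
f 31 45 42
f 19 54 32
f 54 25 53
f 32 53 18
f 54 53 32
f 25 55 52
f 55 24 48
f 52 48 16
f 55 48 52
f 24 50 49
f 50 21 37
f 49 37 20
f 50 37 49
f 21 36 41
f 36 15 38
f 41 38 22
f 36 38 41
f 17 43 29
f 43 23 44
f 29 44 18
f 43 44 29
f 17 29 27
f 29 18 28
f 27 28 16
f 29 28 27
f 17 27 34
f 27 16 33
f 34 33 20
f 27 33 34
f 17 34 39
f 34 20 40
f 39 40 22
f 34 40 39
f 17 39 43
f 39 22 46
f 43 46 23
f 39 46 43
f 18 44 32
f 44 23 45
f 32 45 19
f 44 45 32
f 16 28 52
f 28 18 53
f 52 53 25
f 28 53 52
f 20 33 49
f 33 16 48
f 49 48 24
f 33 48 49
f 22 40 41
f 40 20 37
f 41 37 21
f 40 37 41
f 23 46 42
f 46 22 38
f 42 38 15
f 46 38 42



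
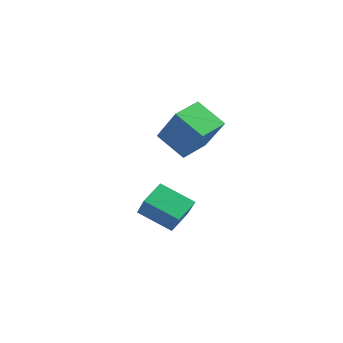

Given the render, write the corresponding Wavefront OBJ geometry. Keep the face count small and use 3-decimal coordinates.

v -1.605 3.621 -1.282
v -2.684 3.245 -0.404
v -1.789 4.823 -0.993
v -2.867 4.447 -0.115
v -0.313 3.453 0.235
v -1.391 3.077 1.113
v -0.496 4.655 0.524
v -1.575 4.279 1.402
v -1.31 2.836 -4.71
v -2.448 2.123 -3.956
v -1.512 3.757 -4.145
v -2.65 3.045 -3.39
v -0.37 2.415 -3.69
v -1.508 1.703 -2.935
v -0.572 3.337 -3.124
v -1.71 2.624 -2.37
f 2 4 1
f 5 2 1
f 1 4 3
f 3 5 1
f 2 8 4
f 6 2 5
f 6 8 2
f 4 8 3
f 7 5 3
f 3 8 7
f 7 6 5
f 8 6 7
f 10 12 9
f 13 10 9
f 9 12 11
f 11 13 9
f 10 16 12
f 14 10 13
f 14 16 10
f 12 16 11
f 15 13 11
f 11 16 15
f 15 14 13
f 16 14 15



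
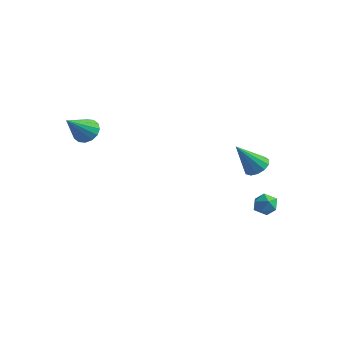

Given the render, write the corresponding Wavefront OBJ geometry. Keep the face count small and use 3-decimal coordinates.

v -3.89 -3.218 3.124
v -3.339 -3.516 2.885
v -4.03 -4.382 4.256
v -3.225 -3.295 3.127
v -3.288 -3.053 3.368
v -3.513 -2.856 3.543
v -3.839 -2.755 3.606
v -4.178 -2.779 3.54
v -4.441 -2.92 3.363
v -4.556 -3.141 3.121
v -4.492 -3.382 2.88
v -4.267 -3.58 2.705
v -3.942 -3.68 2.642
v -3.602 -3.657 2.708
v 2.104 0.963 0.941
v 2.672 0.686 1.042
v 1.496 0.217 2.319
v 2.68 1.002 1.216
v 2.505 1.305 1.303
v 2.203 1.499 1.275
v 1.869 1.524 1.141
v 1.61 1.37 0.944
v 1.507 1.087 0.745
v 1.594 0.764 0.609
v 1.842 0.505 0.578
v 2.174 0.391 0.663
v 2.483 0.458 0.835
v 1.559 2.879 -2.191
v 2.029 2.755 -2.61
v 1.471 1.865 -1.99
v 1.941 1.741 -2.409
v 2.073 2.042 -1.858
v 2.128 2.668 -1.982
v 1.372 1.952 -2.618
v 1.427 2.578 -2.742
v 1.914 2.182 -2.874
v 2.347 2.237 -2.404
v 1.153 2.383 -2.196
v 1.586 2.438 -1.726
f 2 1 4
f 2 4 3
f 4 1 5
f 4 5 3
f 5 1 6
f 5 6 3
f 6 1 7
f 6 7 3
f 7 1 8
f 7 8 3
f 8 1 9
f 8 9 3
f 9 1 10
f 9 10 3
f 10 1 11
f 10 11 3
f 11 1 12
f 11 12 3
f 12 1 13
f 12 13 3
f 13 1 14
f 13 14 3
f 14 1 2
f 14 2 3
f 16 15 18
f 16 18 17
f 18 15 19
f 18 19 17
f 19 15 20
f 19 20 17
f 20 15 21
f 20 21 17
f 21 15 22
f 21 22 17
f 22 15 23
f 22 23 17
f 23 15 24
f 23 24 17
f 24 15 25
f 24 25 17
f 25 15 26
f 25 26 17
f 26 15 27
f 26 27 17
f 27 15 16
f 27 16 17
f 28 39 33
f 28 33 29
f 28 29 35
f 28 35 38
f 28 38 39
f 29 33 37
f 33 39 32
f 39 38 30
f 38 35 34
f 35 29 36
f 31 37 32
f 31 32 30
f 31 30 34
f 31 34 36
f 31 36 37
f 32 37 33
f 30 32 39
f 34 30 38
f 36 34 35
f 37 36 29



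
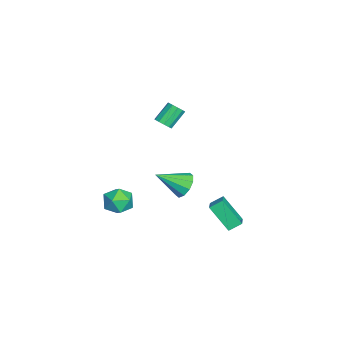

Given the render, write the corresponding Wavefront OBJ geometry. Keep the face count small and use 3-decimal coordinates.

v 1.164 -2.845 -0.451
v 1.756 -2.752 -1.196
v 1.584 -4.328 -0.304
v 2.176 -4.235 -1.049
v 2.37 -3.789 -0.225
v 2.111 -2.873 -0.316
v 1.229 -4.207 -1.184
v 0.97 -3.291 -1.275
v 1.797 -3.593 -1.65
v 2.502 -3.335 -1.056
v 0.838 -3.745 -0.444
v 1.543 -3.487 0.15
v -3.804 -0.35 -3.432
v -2.91 -0.298 -3.641
v -3.456 -1.97 -2.348
v -2.996 0.001 -3.166
v -3.392 0.167 -2.792
v -3.944 0.135 -2.662
v -4.443 -0.083 -2.827
v -4.698 -0.402 -3.222
v -4.612 -0.701 -3.698
v -4.217 -0.866 -4.072
v -3.664 -0.834 -4.201
v -3.165 -0.617 -4.037
v -1.339 1.233 -3.012
v -1.537 1.958 -2.536
v -0.764 2.335 -4.45
v -0.962 3.06 -3.973
v -0.338 1.24 -2.607
v -0.536 1.965 -2.13
v 0.237 2.342 -4.044
v 0.039 3.067 -3.568
v -1.45 -1.365 3.387
v -1.105 -1.558 3.784
v -1.786 -0.868 4.71
v -2.13 -0.675 4.313
v -0.973 -1.263 3.662
v -1.653 -0.573 4.588
v -1.022 -1.006 3.434
v -1.702 -0.317 4.36
v -1.235 -0.887 3.189
v -1.915 -0.197 4.115
v -1.53 -0.95 3.019
v -2.21 -0.261 3.945
v -1.794 -1.172 2.99
v -2.475 -0.482 3.916
v -1.927 -1.467 3.112
v -2.607 -0.777 4.038
v -1.878 -1.723 3.34
v -2.558 -1.034 4.266
v -1.665 -1.843 3.585
v -2.345 -1.153 4.511
v -1.37 -1.779 3.755
v -2.05 -1.09 4.681
f 1 12 6
f 1 6 2
f 1 2 8
f 1 8 11
f 1 11 12
f 2 6 10
f 6 12 5
f 12 11 3
f 11 8 7
f 8 2 9
f 4 10 5
f 4 5 3
f 4 3 7
f 4 7 9
f 4 9 10
f 5 10 6
f 3 5 12
f 7 3 11
f 9 7 8
f 10 9 2
f 14 13 16
f 14 16 15
f 16 13 17
f 16 17 15
f 17 13 18
f 17 18 15
f 18 13 19
f 18 19 15
f 19 13 20
f 19 20 15
f 20 13 21
f 20 21 15
f 21 13 22
f 21 22 15
f 22 13 23
f 22 23 15
f 23 13 24
f 23 24 15
f 24 13 14
f 24 14 15
f 26 28 25
f 29 26 25
f 25 28 27
f 27 29 25
f 26 32 28
f 30 26 29
f 30 32 26
f 28 32 27
f 31 29 27
f 27 32 31
f 31 30 29
f 32 30 31
f 34 33 37
f 34 37 35
f 35 37 38
f 35 38 36
f 37 33 39
f 37 39 38
f 38 39 40
f 38 40 36
f 39 33 41
f 39 41 40
f 40 41 42
f 40 42 36
f 41 33 43
f 41 43 42
f 42 43 44
f 42 44 36
f 43 33 45
f 43 45 44
f 44 45 46
f 44 46 36
f 45 33 47
f 45 47 46
f 46 47 48
f 46 48 36
f 47 33 49
f 47 49 48
f 48 49 50
f 48 50 36
f 49 33 51
f 49 51 50
f 50 51 52
f 50 52 36
f 51 33 53
f 51 53 52
f 52 53 54
f 52 54 36
f 53 33 34
f 53 34 54
f 54 34 35
f 54 35 36



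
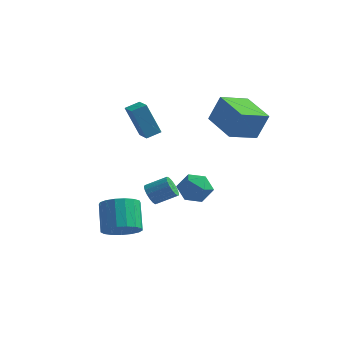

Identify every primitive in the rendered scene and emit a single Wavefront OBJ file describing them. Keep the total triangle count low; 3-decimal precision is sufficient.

v -0.151 -3.518 0.316
v 0.182 -3.517 -0.242
v 1.164 -3.04 0.345
v 0.831 -3.042 0.904
v 0.043 -3.238 -0.237
v 1.026 -2.762 0.35
v -0.139 -3.024 -0.105
v 0.843 -2.547 0.482
v -0.325 -2.922 0.123
v 0.658 -2.446 0.71
v -0.471 -2.958 0.396
v 0.512 -2.481 0.983
v -0.543 -3.121 0.65
v 0.439 -2.645 1.237
v -0.526 -3.376 0.828
v 0.457 -2.899 1.415
v -0.423 -3.663 0.889
v 0.56 -3.187 1.476
v -0.258 -3.917 0.818
v 0.725 -3.441 1.406
v -0.068 -4.08 0.633
v 0.914 -3.603 1.22
v 0.102 -4.114 0.375
v 1.085 -3.637 0.962
v 0.215 -4.011 0.104
v 1.198 -3.535 0.691
v 0.243 -3.796 -0.119
v 1.226 -3.319 0.468
v 0.734 1.411 3.652
v 1.285 1.643 5.2
v 1.637 2.847 3.115
v 2.188 3.08 4.663
v 2.412 0.2 3.237
v 2.963 0.433 4.785
v 3.315 1.637 2.7
v 3.866 1.869 4.248
v -3.252 1.626 1.584
v -3.981 1.391 3.496
v -2.718 2.279 1.867
v -3.447 2.044 3.78
v -2.513 0.936 1.78
v -3.242 0.701 3.693
v -1.979 1.589 2.064
v -2.708 1.354 3.976
v -1.639 -3.731 -2.48
v -1.078 -4.258 -1.766
v -1.721 -3.176 -0.465
v -2.281 -2.649 -1.18
v -0.768 -3.892 -1.916
v -1.411 -2.811 -0.615
v -0.657 -3.49 -2.196
v -1.3 -2.408 -0.895
v -0.771 -3.143 -2.541
v -1.414 -2.061 -1.24
v -1.083 -2.93 -2.872
v -1.726 -1.848 -1.571
v -1.523 -2.901 -3.113
v -2.166 -1.819 -1.812
v -1.989 -3.062 -3.21
v -2.632 -1.98 -1.909
v -2.375 -3.376 -3.139
v -3.018 -2.295 -1.838
v -2.592 -3.772 -2.918
v -3.235 -2.69 -1.617
v -2.591 -4.158 -2.596
v -3.234 -3.076 -1.295
v -2.371 -4.446 -2.248
v -3.014 -3.364 -0.947
v -1.984 -4.571 -1.953
v -2.627 -3.489 -0.652
v -1.517 -4.503 -1.779
v -2.16 -3.421 -0.478
v 0.981 -1.795 0.333
v 1.77 -1.391 0.746
v 1.63 -3.229 0.494
v 2.419 -2.825 0.907
v 1.564 -2.825 1.382
v 1.163 -1.939 1.283
v 2.237 -2.681 -0.043
v 1.836 -1.795 -0.142
v 2.546 -1.939 0.514
v 2.131 -2.028 1.394
v 1.269 -2.592 -0.154
v 0.854 -2.681 0.726
f 2 1 5
f 2 5 3
f 3 5 6
f 3 6 4
f 5 1 7
f 5 7 6
f 6 7 8
f 6 8 4
f 7 1 9
f 7 9 8
f 8 9 10
f 8 10 4
f 9 1 11
f 9 11 10
f 10 11 12
f 10 12 4
f 11 1 13
f 11 13 12
f 12 13 14
f 12 14 4
f 13 1 15
f 13 15 14
f 14 15 16
f 14 16 4
f 15 1 17
f 15 17 16
f 16 17 18
f 16 18 4
f 17 1 19
f 17 19 18
f 18 19 20
f 18 20 4
f 19 1 21
f 19 21 20
f 20 21 22
f 20 22 4
f 21 1 23
f 21 23 22
f 22 23 24
f 22 24 4
f 23 1 25
f 23 25 24
f 24 25 26
f 24 26 4
f 25 1 27
f 25 27 26
f 26 27 28
f 26 28 4
f 27 1 2
f 27 2 28
f 28 2 3
f 28 3 4
f 30 32 29
f 33 30 29
f 29 32 31
f 31 33 29
f 30 36 32
f 34 30 33
f 34 36 30
f 32 36 31
f 35 33 31
f 31 36 35
f 35 34 33
f 36 34 35
f 38 40 37
f 41 38 37
f 37 40 39
f 39 41 37
f 38 44 40
f 42 38 41
f 42 44 38
f 40 44 39
f 43 41 39
f 39 44 43
f 43 42 41
f 44 42 43
f 46 45 49
f 46 49 47
f 47 49 50
f 47 50 48
f 49 45 51
f 49 51 50
f 50 51 52
f 50 52 48
f 51 45 53
f 51 53 52
f 52 53 54
f 52 54 48
f 53 45 55
f 53 55 54
f 54 55 56
f 54 56 48
f 55 45 57
f 55 57 56
f 56 57 58
f 56 58 48
f 57 45 59
f 57 59 58
f 58 59 60
f 58 60 48
f 59 45 61
f 59 61 60
f 60 61 62
f 60 62 48
f 61 45 63
f 61 63 62
f 62 63 64
f 62 64 48
f 63 45 65
f 63 65 64
f 64 65 66
f 64 66 48
f 65 45 67
f 65 67 66
f 66 67 68
f 66 68 48
f 67 45 69
f 67 69 68
f 68 69 70
f 68 70 48
f 69 45 71
f 69 71 70
f 70 71 72
f 70 72 48
f 71 45 46
f 71 46 72
f 72 46 47
f 72 47 48
f 73 84 78
f 73 78 74
f 73 74 80
f 73 80 83
f 73 83 84
f 74 78 82
f 78 84 77
f 84 83 75
f 83 80 79
f 80 74 81
f 76 82 77
f 76 77 75
f 76 75 79
f 76 79 81
f 76 81 82
f 77 82 78
f 75 77 84
f 79 75 83
f 81 79 80
f 82 81 74



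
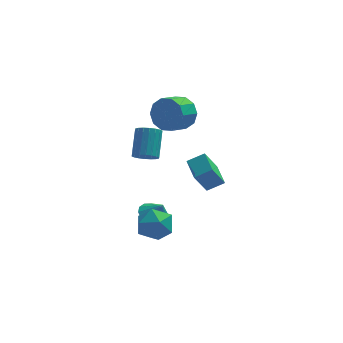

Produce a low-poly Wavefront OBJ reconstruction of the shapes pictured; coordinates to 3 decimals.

v -1.773 -1.289 -3.618
v -1.138 -0.707 -3.802
v -1.327 -1.491 -2.722
v -1.46 -0.467 -3.587
v -1.866 -0.446 -3.381
v -2.246 -0.652 -3.238
v -2.5 -1.028 -3.197
v -2.559 -1.474 -3.268
v -2.407 -1.87 -3.433
v -2.085 -2.111 -3.648
v -1.68 -2.131 -3.854
v -1.299 -1.926 -3.997
v -1.045 -1.55 -4.038
v -0.987 -1.104 -3.967
v 0.715 -3.857 0.037
v 0.081 -4.331 1.335
v 0.409 -2.61 0.343
v -0.225 -3.084 1.641
v 1.585 -3.756 0.499
v 0.951 -4.23 1.797
v 1.279 -2.509 0.805
v 0.645 -2.983 2.103
v -2.167 -0.92 0.48
v -1.505 -0.847 0.298
v -1.311 0.332 1.479
v -1.973 0.26 1.66
v -1.648 -0.644 0.118
v -1.454 0.536 1.299
v -1.894 -0.495 0.01
v -1.699 0.685 1.19
v -2.194 -0.43 -0.005
v -1.999 0.75 1.175
v -2.488 -0.462 0.075
v -2.294 0.717 1.256
v -2.719 -0.585 0.236
v -2.525 0.595 1.417
v -2.841 -0.774 0.445
v -2.646 0.405 1.626
v -2.829 -0.992 0.661
v -2.635 0.187 1.842
v -2.686 -1.196 0.841
v -2.492 -0.016 2.022
v -2.441 -1.345 0.95
v -2.246 -0.165 2.13
v -2.141 -1.41 0.965
v -1.946 -0.23 2.145
v -1.846 -1.377 0.884
v -1.652 -0.198 2.065
v -1.615 -1.255 0.723
v -1.421 -0.075 1.904
v -1.494 -1.065 0.514
v -1.299 0.114 1.695
v -0.275 3.298 0.919
v 0.396 3.098 1.715
v -0.355 2.263 2.138
v -1.025 2.462 1.341
v -0.017 3.568 1.911
v -0.767 2.732 2.333
v -0.528 3.934 1.728
v -1.279 3.099 2.15
v -0.943 4.058 1.235
v -1.693 3.222 1.658
v -1.102 3.891 0.622
v -1.852 3.055 1.045
v -0.945 3.497 0.122
v -1.696 2.662 0.545
v -0.533 3.028 -0.073
v -1.283 2.192 0.349
v -0.021 2.661 0.11
v -0.772 1.826 0.532
v 0.393 2.538 0.602
v -0.357 1.702 1.025
v 0.552 2.705 1.215
v -0.198 1.869 1.638
v -1.978 -2.333 -3.692
v -0.967 -2.604 -3.46
v -2.553 -3.496 -2.54
v -1.542 -3.767 -2.308
v -1.918 -2.804 -2.023
v -1.563 -2.085 -2.735
v -1.957 -4.015 -3.265
v -1.602 -3.296 -3.977
v -0.954 -3.643 -3.196
v -0.93 -2.894 -2.429
v -2.59 -3.206 -3.571
v -2.566 -2.457 -2.804
f 2 1 4
f 2 4 3
f 4 1 5
f 4 5 3
f 5 1 6
f 5 6 3
f 6 1 7
f 6 7 3
f 7 1 8
f 7 8 3
f 8 1 9
f 8 9 3
f 9 1 10
f 9 10 3
f 10 1 11
f 10 11 3
f 11 1 12
f 11 12 3
f 12 1 13
f 12 13 3
f 13 1 14
f 13 14 3
f 14 1 2
f 14 2 3
f 16 18 15
f 19 16 15
f 15 18 17
f 17 19 15
f 16 22 18
f 20 16 19
f 20 22 16
f 18 22 17
f 21 19 17
f 17 22 21
f 21 20 19
f 22 20 21
f 24 23 27
f 24 27 25
f 25 27 28
f 25 28 26
f 27 23 29
f 27 29 28
f 28 29 30
f 28 30 26
f 29 23 31
f 29 31 30
f 30 31 32
f 30 32 26
f 31 23 33
f 31 33 32
f 32 33 34
f 32 34 26
f 33 23 35
f 33 35 34
f 34 35 36
f 34 36 26
f 35 23 37
f 35 37 36
f 36 37 38
f 36 38 26
f 37 23 39
f 37 39 38
f 38 39 40
f 38 40 26
f 39 23 41
f 39 41 40
f 40 41 42
f 40 42 26
f 41 23 43
f 41 43 42
f 42 43 44
f 42 44 26
f 43 23 45
f 43 45 44
f 44 45 46
f 44 46 26
f 45 23 47
f 45 47 46
f 46 47 48
f 46 48 26
f 47 23 49
f 47 49 48
f 48 49 50
f 48 50 26
f 49 23 51
f 49 51 50
f 50 51 52
f 50 52 26
f 51 23 24
f 51 24 52
f 52 24 25
f 52 25 26
f 54 53 57
f 54 57 55
f 55 57 58
f 55 58 56
f 57 53 59
f 57 59 58
f 58 59 60
f 58 60 56
f 59 53 61
f 59 61 60
f 60 61 62
f 60 62 56
f 61 53 63
f 61 63 62
f 62 63 64
f 62 64 56
f 63 53 65
f 63 65 64
f 64 65 66
f 64 66 56
f 65 53 67
f 65 67 66
f 66 67 68
f 66 68 56
f 67 53 69
f 67 69 68
f 68 69 70
f 68 70 56
f 69 53 71
f 69 71 70
f 70 71 72
f 70 72 56
f 71 53 73
f 71 73 72
f 72 73 74
f 72 74 56
f 73 53 54
f 73 54 74
f 74 54 55
f 74 55 56
f 75 86 80
f 75 80 76
f 75 76 82
f 75 82 85
f 75 85 86
f 76 80 84
f 80 86 79
f 86 85 77
f 85 82 81
f 82 76 83
f 78 84 79
f 78 79 77
f 78 77 81
f 78 81 83
f 78 83 84
f 79 84 80
f 77 79 86
f 81 77 85
f 83 81 82
f 84 83 76



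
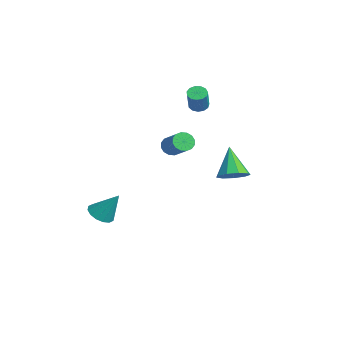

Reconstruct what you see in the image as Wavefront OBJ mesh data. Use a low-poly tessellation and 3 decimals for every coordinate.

v -3.717 2.287 3.363
v -3.218 2.433 3.063
v -2.344 2.059 4.338
v -2.843 1.913 4.637
v -3.322 2.715 3.218
v -2.449 2.341 4.493
v -3.552 2.861 3.418
v -2.678 2.487 4.693
v -3.834 2.825 3.601
v -2.961 2.451 4.876
v -4.079 2.618 3.708
v -3.205 2.244 4.983
v -4.209 2.306 3.705
v -3.335 1.932 4.98
v -4.183 1.988 3.594
v -3.309 1.614 4.869
v -4.008 1.765 3.409
v -3.135 1.391 4.684
v -3.741 1.707 3.209
v -2.868 1.333 4.484
v -3.467 1.834 3.058
v -2.593 1.46 4.333
v -3.272 2.105 3.004
v -2.398 1.731 4.279
v -1.942 -3.966 -3.663
v -1.579 -3.35 -4.159
v -1.278 -3.094 -2.097
v -1.993 -3.198 -4.068
v -2.393 -3.251 -3.869
v -2.673 -3.496 -3.614
v -2.756 -3.867 -3.372
v -2.621 -4.264 -3.209
v -2.304 -4.581 -3.166
v -1.89 -4.734 -3.257
v -1.49 -4.68 -3.457
v -1.21 -4.435 -3.711
v -1.127 -4.064 -3.953
v -1.262 -3.667 -4.117
v 3.126 -1.373 3.263
v 3.457 -1.326 2.717
v 4.765 -1.08 3.532
v 4.434 -1.127 4.077
v 3.358 -1.017 2.784
v 4.665 -0.772 3.598
v 3.196 -0.804 2.979
v 4.504 -0.558 3.793
v 3.016 -0.743 3.25
v 4.323 -0.497 4.064
v 2.865 -0.85 3.524
v 4.173 -0.605 4.339
v 2.784 -1.098 3.729
v 4.092 -0.852 4.543
v 2.795 -1.42 3.808
v 4.103 -1.174 4.623
v 2.895 -1.728 3.742
v 4.202 -1.483 4.556
v 3.056 -1.942 3.547
v 4.364 -1.696 4.361
v 3.237 -2.003 3.276
v 4.544 -1.757 4.09
v 3.387 -1.895 3.001
v 4.695 -1.65 3.816
v 3.468 -1.648 2.797
v 4.776 -1.402 3.611
v -0.298 3.224 -0.956
v 0.507 3.262 -0.415
v -1.482 3.376 0.796
v 0.323 3.875 -0.593
v -0.151 4.182 -0.94
v -0.694 4.041 -1.295
v -1.052 3.518 -1.491
v -1.056 2.857 -1.437
v -0.706 2.367 -1.157
v -0.165 2.278 -0.784
v 0.314 2.632 -0.491
f 2 1 5
f 2 5 3
f 3 5 6
f 3 6 4
f 5 1 7
f 5 7 6
f 6 7 8
f 6 8 4
f 7 1 9
f 7 9 8
f 8 9 10
f 8 10 4
f 9 1 11
f 9 11 10
f 10 11 12
f 10 12 4
f 11 1 13
f 11 13 12
f 12 13 14
f 12 14 4
f 13 1 15
f 13 15 14
f 14 15 16
f 14 16 4
f 15 1 17
f 15 17 16
f 16 17 18
f 16 18 4
f 17 1 19
f 17 19 18
f 18 19 20
f 18 20 4
f 19 1 21
f 19 21 20
f 20 21 22
f 20 22 4
f 21 1 23
f 21 23 22
f 22 23 24
f 22 24 4
f 23 1 2
f 23 2 24
f 24 2 3
f 24 3 4
f 26 25 28
f 26 28 27
f 28 25 29
f 28 29 27
f 29 25 30
f 29 30 27
f 30 25 31
f 30 31 27
f 31 25 32
f 31 32 27
f 32 25 33
f 32 33 27
f 33 25 34
f 33 34 27
f 34 25 35
f 34 35 27
f 35 25 36
f 35 36 27
f 36 25 37
f 36 37 27
f 37 25 38
f 37 38 27
f 38 25 26
f 38 26 27
f 40 39 43
f 40 43 41
f 41 43 44
f 41 44 42
f 43 39 45
f 43 45 44
f 44 45 46
f 44 46 42
f 45 39 47
f 45 47 46
f 46 47 48
f 46 48 42
f 47 39 49
f 47 49 48
f 48 49 50
f 48 50 42
f 49 39 51
f 49 51 50
f 50 51 52
f 50 52 42
f 51 39 53
f 51 53 52
f 52 53 54
f 52 54 42
f 53 39 55
f 53 55 54
f 54 55 56
f 54 56 42
f 55 39 57
f 55 57 56
f 56 57 58
f 56 58 42
f 57 39 59
f 57 59 58
f 58 59 60
f 58 60 42
f 59 39 61
f 59 61 60
f 60 61 62
f 60 62 42
f 61 39 63
f 61 63 62
f 62 63 64
f 62 64 42
f 63 39 40
f 63 40 64
f 64 40 41
f 64 41 42
f 66 65 68
f 66 68 67
f 68 65 69
f 68 69 67
f 69 65 70
f 69 70 67
f 70 65 71
f 70 71 67
f 71 65 72
f 71 72 67
f 72 65 73
f 72 73 67
f 73 65 74
f 73 74 67
f 74 65 75
f 74 75 67
f 75 65 66
f 75 66 67



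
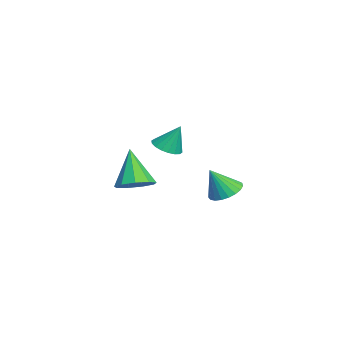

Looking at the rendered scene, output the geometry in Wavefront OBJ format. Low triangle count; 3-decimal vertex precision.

v -1.468 0.411 -1.682
v -0.873 1.006 -1.284
v -2.432 0.169 0.122
v -1.377 1.321 -1.511
v -1.923 1.211 -1.818
v -2.257 0.727 -2.061
v -2.221 0.095 -2.127
v -1.833 -0.389 -1.985
v -1.274 -0.498 -1.701
v -0.806 -0.182 -1.408
v -0.648 0.412 -1.244
v 1.21 1.737 1.504
v 1.91 1.774 1.392
v 1.37 2.303 2.696
v 1.806 2.049 1.276
v 1.583 2.262 1.204
v 1.287 2.371 1.193
v 0.975 2.354 1.242
v 0.71 2.215 1.344
v 0.544 1.982 1.477
v 0.51 1.7 1.615
v 0.614 1.425 1.732
v 0.837 1.212 1.803
v 1.133 1.103 1.815
v 1.445 1.12 1.765
v 1.71 1.259 1.663
v 1.876 1.492 1.53
v 3.759 4.057 -0.081
v 4.235 4.631 0.148
v 3.961 3.403 1.141
v 3.947 4.737 0.252
v 3.626 4.725 0.299
v 3.328 4.598 0.28
v 3.105 4.377 0.198
v 2.995 4.101 0.069
v 3.017 3.817 -0.087
v 3.168 3.575 -0.241
v 3.42 3.416 -0.368
v 3.732 3.368 -0.445
v 4.048 3.439 -0.459
v 4.314 3.617 -0.408
v 4.485 3.871 -0.3
v 4.529 4.157 -0.154
v 4.441 4.426 0.005
f 2 1 4
f 2 4 3
f 4 1 5
f 4 5 3
f 5 1 6
f 5 6 3
f 6 1 7
f 6 7 3
f 7 1 8
f 7 8 3
f 8 1 9
f 8 9 3
f 9 1 10
f 9 10 3
f 10 1 11
f 10 11 3
f 11 1 2
f 11 2 3
f 13 12 15
f 13 15 14
f 15 12 16
f 15 16 14
f 16 12 17
f 16 17 14
f 17 12 18
f 17 18 14
f 18 12 19
f 18 19 14
f 19 12 20
f 19 20 14
f 20 12 21
f 20 21 14
f 21 12 22
f 21 22 14
f 22 12 23
f 22 23 14
f 23 12 24
f 23 24 14
f 24 12 25
f 24 25 14
f 25 12 26
f 25 26 14
f 26 12 27
f 26 27 14
f 27 12 13
f 27 13 14
f 29 28 31
f 29 31 30
f 31 28 32
f 31 32 30
f 32 28 33
f 32 33 30
f 33 28 34
f 33 34 30
f 34 28 35
f 34 35 30
f 35 28 36
f 35 36 30
f 36 28 37
f 36 37 30
f 37 28 38
f 37 38 30
f 38 28 39
f 38 39 30
f 39 28 40
f 39 40 30
f 40 28 41
f 40 41 30
f 41 28 42
f 41 42 30
f 42 28 43
f 42 43 30
f 43 28 44
f 43 44 30
f 44 28 29
f 44 29 30



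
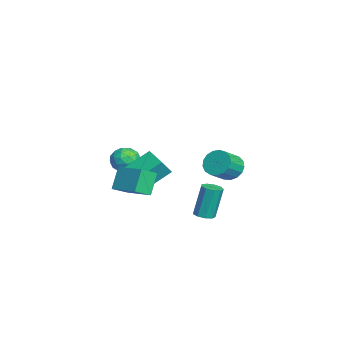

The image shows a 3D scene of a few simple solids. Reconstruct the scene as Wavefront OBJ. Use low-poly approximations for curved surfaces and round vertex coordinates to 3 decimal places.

v 1.15 3.513 2.875
v 1.741 3.488 2.236
v 2.54 2.703 3.007
v 1.95 2.727 3.645
v 1.851 3.821 2.461
v 2.651 3.035 3.231
v 1.8 4.083 2.781
v 2.6 3.297 3.551
v 1.601 4.214 3.122
v 2.401 3.429 3.892
v 1.299 4.185 3.406
v 2.098 3.4 4.177
v 0.962 4.002 3.569
v 1.762 3.217 4.339
v 0.668 3.707 3.573
v 1.468 2.921 4.343
v 0.485 3.367 3.417
v 1.285 2.582 4.187
v 0.454 3.06 3.136
v 1.254 2.275 3.907
v 0.583 2.858 2.796
v 1.383 2.072 3.566
v 0.841 2.805 2.474
v 1.641 2.02 3.244
v 1.171 2.914 2.244
v 1.97 2.129 3.014
v 1.495 3.161 2.158
v 2.295 2.375 2.928
v -0.011 -1.59 1.658
v -0.485 -0.162 2.7
v 1.257 -0.981 1.401
v 0.783 0.446 2.443
v 0.437 -2.126 2.597
v -0.037 -0.699 3.639
v 1.705 -1.518 2.34
v 1.231 -0.09 3.382
v -3.407 -1.305 1.738
v -2.996 -1.602 0.952
v -4.584 -2.218 1.468
v -4.173 -2.515 0.682
v -3.813 -2.746 1.514
v -3.085 -2.181 1.681
v -4.495 -1.639 0.739
v -3.767 -1.074 0.906
v -3.668 -1.808 0.334
v -3.247 -2.493 0.813
v -4.333 -1.327 1.607
v -3.912 -2.012 2.086
v -3.098 -1.373 1.369
v -4.482 -2.447 1.051
v -4.27 -2.583 1.541
v -4.028 -2.757 1.078
v -3.151 -1.714 1.797
v -2.909 -1.888 1.335
v -3.389 -2.561 1.666
v -4.671 -1.932 1.085
v -4.429 -2.106 0.623
v -3.552 -1.063 1.342
v -3.31 -1.237 0.879
v -4.191 -1.259 0.754
v -3.252 -1.669 0.543
v -3.944 -2.206 0.385
v -4.133 -1.691 0.418
v -3.705 -1.359 0.516
v -3.004 -2.071 0.825
v -3.696 -2.608 0.666
v -3.484 -2.744 1.156
v -3.056 -2.412 1.254
v -3.399 -2.193 0.462
v -3.884 -1.212 1.754
v -4.576 -1.749 1.595
v -4.524 -1.408 1.166
v -4.096 -1.076 1.264
v -3.636 -1.614 2.035
v -4.328 -2.151 1.877
v -3.875 -2.461 1.904
v -3.447 -2.129 2.002
v -4.181 -1.627 1.958
v 2.338 -1.941 1.744
v 1.609 -1.573 2.978
v 3.727 -0.781 2.218
v 2.998 -0.413 3.452
v 2.842 -2.767 2.288
v 2.113 -2.399 3.522
v 4.231 -1.607 2.762
v 3.502 -1.239 3.996
v 3.701 1.962 0.677
v 4.147 2.362 0.642
v 3.905 2.798 2.548
v 3.459 2.398 2.583
v 3.789 2.543 0.555
v 3.547 2.979 2.461
v 3.39 2.452 0.526
v 3.148 2.888 2.432
v 3.136 2.132 0.567
v 2.894 2.568 2.473
v 3.147 1.733 0.659
v 2.905 2.168 2.565
v 3.417 1.44 0.76
v 3.175 1.876 2.666
v 3.82 1.392 0.822
v 3.578 1.828 2.728
v 4.167 1.611 0.816
v 3.925 2.046 2.722
v 4.296 1.994 0.745
v 4.054 2.429 2.651
f 2 1 5
f 2 5 3
f 3 5 6
f 3 6 4
f 5 1 7
f 5 7 6
f 6 7 8
f 6 8 4
f 7 1 9
f 7 9 8
f 8 9 10
f 8 10 4
f 9 1 11
f 9 11 10
f 10 11 12
f 10 12 4
f 11 1 13
f 11 13 12
f 12 13 14
f 12 14 4
f 13 1 15
f 13 15 14
f 14 15 16
f 14 16 4
f 15 1 17
f 15 17 16
f 16 17 18
f 16 18 4
f 17 1 19
f 17 19 18
f 18 19 20
f 18 20 4
f 19 1 21
f 19 21 20
f 20 21 22
f 20 22 4
f 21 1 23
f 21 23 22
f 22 23 24
f 22 24 4
f 23 1 25
f 23 25 24
f 24 25 26
f 24 26 4
f 25 1 27
f 25 27 26
f 26 27 28
f 26 28 4
f 27 1 2
f 27 2 28
f 28 2 3
f 28 3 4
f 30 32 29
f 33 30 29
f 29 32 31
f 31 33 29
f 30 36 32
f 34 30 33
f 34 36 30
f 32 36 31
f 35 33 31
f 31 36 35
f 35 34 33
f 36 34 35
f 37 74 53
f 74 48 77
f 53 77 42
f 74 77 53
f 37 53 49
f 53 42 54
f 49 54 38
f 53 54 49
f 37 49 58
f 49 38 59
f 58 59 44
f 49 59 58
f 37 58 70
f 58 44 73
f 70 73 47
f 58 73 70
f 37 70 74
f 70 47 78
f 74 78 48
f 70 78 74
f 38 54 65
f 54 42 68
f 65 68 46
f 54 68 65
f 42 77 55
f 77 48 76
f 55 76 41
f 77 76 55
f 48 78 75
f 78 47 71
f 75 71 39
f 78 71 75
f 47 73 72
f 73 44 60
f 72 60 43
f 73 60 72
f 44 59 64
f 59 38 61
f 64 61 45
f 59 61 64
f 40 66 52
f 66 46 67
f 52 67 41
f 66 67 52
f 40 52 50
f 52 41 51
f 50 51 39
f 52 51 50
f 40 50 57
f 50 39 56
f 57 56 43
f 50 56 57
f 40 57 62
f 57 43 63
f 62 63 45
f 57 63 62
f 40 62 66
f 62 45 69
f 66 69 46
f 62 69 66
f 41 67 55
f 67 46 68
f 55 68 42
f 67 68 55
f 39 51 75
f 51 41 76
f 75 76 48
f 51 76 75
f 43 56 72
f 56 39 71
f 72 71 47
f 56 71 72
f 45 63 64
f 63 43 60
f 64 60 44
f 63 60 64
f 46 69 65
f 69 45 61
f 65 61 38
f 69 61 65
f 80 82 79
f 83 80 79
f 79 82 81
f 81 83 79
f 80 86 82
f 84 80 83
f 84 86 80
f 82 86 81
f 85 83 81
f 81 86 85
f 85 84 83
f 86 84 85
f 88 87 91
f 88 91 89
f 89 91 92
f 89 92 90
f 91 87 93
f 91 93 92
f 92 93 94
f 92 94 90
f 93 87 95
f 93 95 94
f 94 95 96
f 94 96 90
f 95 87 97
f 95 97 96
f 96 97 98
f 96 98 90
f 97 87 99
f 97 99 98
f 98 99 100
f 98 100 90
f 99 87 101
f 99 101 100
f 100 101 102
f 100 102 90
f 101 87 103
f 101 103 102
f 102 103 104
f 102 104 90
f 103 87 105
f 103 105 104
f 104 105 106
f 104 106 90
f 105 87 88
f 105 88 106
f 106 88 89
f 106 89 90



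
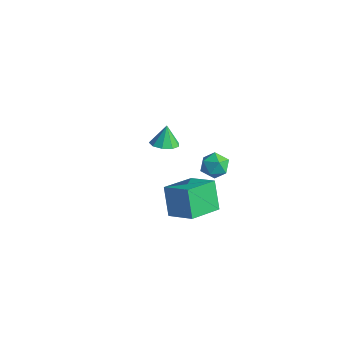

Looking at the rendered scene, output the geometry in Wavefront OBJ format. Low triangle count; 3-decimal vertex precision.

v 2.364 -2.359 -2.142
v 1.607 -1.932 -0.727
v 2.387 -0.576 -2.668
v 1.63 -0.149 -1.254
v 3.77 -2.171 -1.446
v 3.013 -1.744 -0.032
v 3.793 -0.388 -1.973
v 3.036 0.039 -0.558
v 0.066 3.365 -3.072
v 0.822 3.287 -2.737
v 0.058 2.053 -3.363
v 0.814 1.975 -3.028
v 0.159 2.134 -2.543
v 0.163 2.945 -2.363
v 0.717 2.395 -3.737
v 0.721 3.206 -3.557
v 1.224 2.687 -3.148
v 0.879 2.525 -2.409
v 0.001 2.815 -3.691
v -0.344 2.653 -2.952
v -3.692 3.145 -4.492
v -2.931 2.998 -4.295
v -3.908 3.535 -3.368
v -2.98 3.509 -4.482
v -3.363 3.851 -4.674
v -3.899 3.862 -4.781
v -4.339 3.537 -4.753
v -4.476 3.029 -4.603
v -4.246 2.575 -4.401
v -3.757 2.388 -4.242
v -3.238 2.555 -4.2
f 2 4 1
f 5 2 1
f 1 4 3
f 3 5 1
f 2 8 4
f 6 2 5
f 6 8 2
f 4 8 3
f 7 5 3
f 3 8 7
f 7 6 5
f 8 6 7
f 9 20 14
f 9 14 10
f 9 10 16
f 9 16 19
f 9 19 20
f 10 14 18
f 14 20 13
f 20 19 11
f 19 16 15
f 16 10 17
f 12 18 13
f 12 13 11
f 12 11 15
f 12 15 17
f 12 17 18
f 13 18 14
f 11 13 20
f 15 11 19
f 17 15 16
f 18 17 10
f 22 21 24
f 22 24 23
f 24 21 25
f 24 25 23
f 25 21 26
f 25 26 23
f 26 21 27
f 26 27 23
f 27 21 28
f 27 28 23
f 28 21 29
f 28 29 23
f 29 21 30
f 29 30 23
f 30 21 31
f 30 31 23
f 31 21 22
f 31 22 23



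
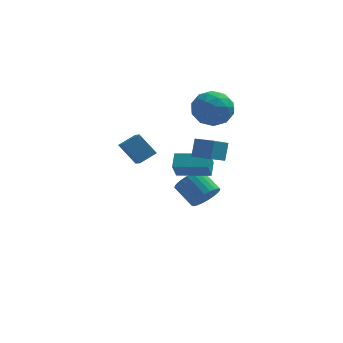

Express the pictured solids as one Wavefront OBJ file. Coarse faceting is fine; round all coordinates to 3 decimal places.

v 2.117 1.712 -1.628
v 1.938 1.122 -0.681
v 2.19 2.57 -1.08
v 2.011 1.98 -0.133
v 3.969 1.44 -1.447
v 3.79 0.85 -0.5
v 4.042 2.298 -0.899
v 3.863 1.708 0.048
v 2.829 3.391 2.466
v 3.744 4.12 2.084
v 4.156 2.16 3.296
v 5.071 2.889 2.914
v 4.305 3.274 3.797
v 3.485 4.034 3.284
v 4.415 2.246 2.096
v 3.595 3.006 1.583
v 4.724 3.412 1.856
v 4.656 4.048 2.907
v 3.244 2.232 2.473
v 3.176 2.868 3.524
v 3.17 3.863 2.202
v 4.73 2.417 3.178
v 4.279 2.643 3.697
v 4.817 3.071 3.473
v 3.018 3.813 2.907
v 3.555 4.241 2.683
v 3.885 3.744 3.69
v 4.345 2.039 2.697
v 4.882 2.467 2.473
v 3.083 3.209 1.907
v 3.621 3.637 1.683
v 4.015 2.536 1.69
v 4.284 3.876 1.844
v 5.064 3.153 2.332
v 4.679 2.774 1.851
v 4.197 3.221 1.549
v 4.244 4.249 2.462
v 5.023 3.526 2.95
v 4.573 3.752 3.468
v 4.091 4.199 3.167
v 4.82 3.833 2.328
v 2.877 2.754 2.43
v 3.656 2.031 2.918
v 3.809 2.081 2.213
v 3.327 2.528 1.912
v 2.836 3.127 3.048
v 3.616 2.404 3.536
v 3.703 3.059 3.831
v 3.221 3.506 3.529
v 3.08 2.447 3.052
v 3.635 3.149 -4.052
v 4.304 3.213 -3.38
v 3.334 4.076 -2.497
v 2.665 4.011 -3.168
v 4.38 3.511 -3.587
v 3.41 4.373 -2.704
v 4.343 3.754 -3.865
v 3.373 4.616 -2.981
v 4.198 3.904 -4.171
v 3.228 4.767 -3.288
v 3.968 3.94 -4.459
v 2.998 4.802 -3.576
v 3.686 3.855 -4.685
v 2.716 4.718 -3.801
v 3.397 3.663 -4.814
v 2.427 4.525 -3.931
v 3.144 3.392 -4.828
v 2.174 4.254 -3.944
v 2.966 3.084 -4.723
v 1.996 3.947 -3.84
v 2.89 2.787 -4.516
v 1.92 3.649 -3.633
v 2.927 2.544 -4.239
v 1.957 3.406 -3.355
v 3.072 2.393 -3.932
v 2.102 3.256 -3.049
v 3.302 2.358 -3.644
v 2.332 3.22 -2.761
v 3.584 2.442 -3.419
v 2.614 3.305 -2.535
v 3.873 2.635 -3.289
v 2.903 3.497 -2.406
v 4.126 2.906 -3.276
v 3.156 3.768 -2.392
v -0.453 -0.933 1.987
v 0.358 -0.427 2.469
v -0.761 0.147 1.373
v 0.049 0.653 1.855
v 0.451 -1.313 0.865
v 1.261 -0.807 1.347
v 0.142 -0.233 0.251
v 0.953 0.273 0.733
v 3.097 -2.725 2.172
v 3.241 -2.188 3.144
v 3.771 -1.567 1.432
v 3.915 -1.03 2.404
v 4.065 -3.21 2.296
v 4.209 -2.673 3.268
v 4.739 -2.052 1.556
v 4.883 -1.515 2.528
f 2 4 1
f 5 2 1
f 1 4 3
f 3 5 1
f 2 8 4
f 6 2 5
f 6 8 2
f 4 8 3
f 7 5 3
f 3 8 7
f 7 6 5
f 8 6 7
f 9 46 25
f 46 20 49
f 25 49 14
f 46 49 25
f 9 25 21
f 25 14 26
f 21 26 10
f 25 26 21
f 9 21 30
f 21 10 31
f 30 31 16
f 21 31 30
f 9 30 42
f 30 16 45
f 42 45 19
f 30 45 42
f 9 42 46
f 42 19 50
f 46 50 20
f 42 50 46
f 10 26 37
f 26 14 40
f 37 40 18
f 26 40 37
f 14 49 27
f 49 20 48
f 27 48 13
f 49 48 27
f 20 50 47
f 50 19 43
f 47 43 11
f 50 43 47
f 19 45 44
f 45 16 32
f 44 32 15
f 45 32 44
f 16 31 36
f 31 10 33
f 36 33 17
f 31 33 36
f 12 38 24
f 38 18 39
f 24 39 13
f 38 39 24
f 12 24 22
f 24 13 23
f 22 23 11
f 24 23 22
f 12 22 29
f 22 11 28
f 29 28 15
f 22 28 29
f 12 29 34
f 29 15 35
f 34 35 17
f 29 35 34
f 12 34 38
f 34 17 41
f 38 41 18
f 34 41 38
f 13 39 27
f 39 18 40
f 27 40 14
f 39 40 27
f 11 23 47
f 23 13 48
f 47 48 20
f 23 48 47
f 15 28 44
f 28 11 43
f 44 43 19
f 28 43 44
f 17 35 36
f 35 15 32
f 36 32 16
f 35 32 36
f 18 41 37
f 41 17 33
f 37 33 10
f 41 33 37
f 52 51 55
f 52 55 53
f 53 55 56
f 53 56 54
f 55 51 57
f 55 57 56
f 56 57 58
f 56 58 54
f 57 51 59
f 57 59 58
f 58 59 60
f 58 60 54
f 59 51 61
f 59 61 60
f 60 61 62
f 60 62 54
f 61 51 63
f 61 63 62
f 62 63 64
f 62 64 54
f 63 51 65
f 63 65 64
f 64 65 66
f 64 66 54
f 65 51 67
f 65 67 66
f 66 67 68
f 66 68 54
f 67 51 69
f 67 69 68
f 68 69 70
f 68 70 54
f 69 51 71
f 69 71 70
f 70 71 72
f 70 72 54
f 71 51 73
f 71 73 72
f 72 73 74
f 72 74 54
f 73 51 75
f 73 75 74
f 74 75 76
f 74 76 54
f 75 51 77
f 75 77 76
f 76 77 78
f 76 78 54
f 77 51 79
f 77 79 78
f 78 79 80
f 78 80 54
f 79 51 81
f 79 81 80
f 80 81 82
f 80 82 54
f 81 51 83
f 81 83 82
f 82 83 84
f 82 84 54
f 83 51 52
f 83 52 84
f 84 52 53
f 84 53 54
f 86 88 85
f 89 86 85
f 85 88 87
f 87 89 85
f 86 92 88
f 90 86 89
f 90 92 86
f 88 92 87
f 91 89 87
f 87 92 91
f 91 90 89
f 92 90 91
f 94 96 93
f 97 94 93
f 93 96 95
f 95 97 93
f 94 100 96
f 98 94 97
f 98 100 94
f 96 100 95
f 99 97 95
f 95 100 99
f 99 98 97
f 100 98 99

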